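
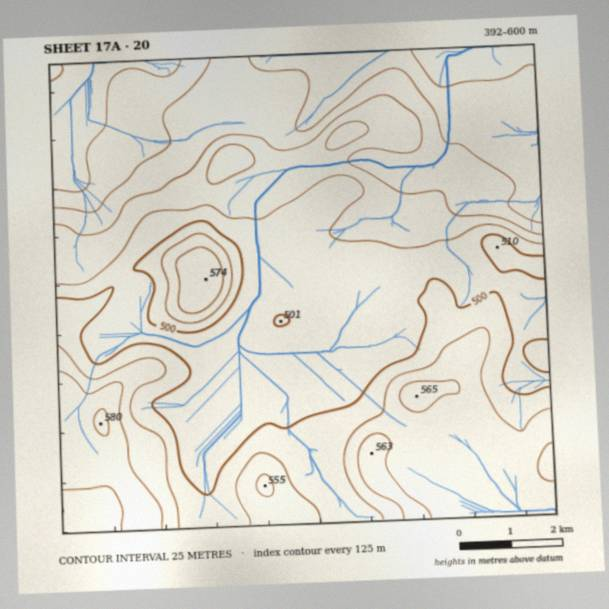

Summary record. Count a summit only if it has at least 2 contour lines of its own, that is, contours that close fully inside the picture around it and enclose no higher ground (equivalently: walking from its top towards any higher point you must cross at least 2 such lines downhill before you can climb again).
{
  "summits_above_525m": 1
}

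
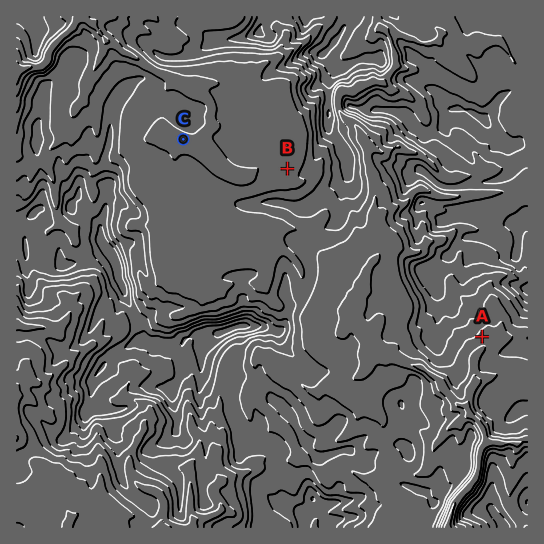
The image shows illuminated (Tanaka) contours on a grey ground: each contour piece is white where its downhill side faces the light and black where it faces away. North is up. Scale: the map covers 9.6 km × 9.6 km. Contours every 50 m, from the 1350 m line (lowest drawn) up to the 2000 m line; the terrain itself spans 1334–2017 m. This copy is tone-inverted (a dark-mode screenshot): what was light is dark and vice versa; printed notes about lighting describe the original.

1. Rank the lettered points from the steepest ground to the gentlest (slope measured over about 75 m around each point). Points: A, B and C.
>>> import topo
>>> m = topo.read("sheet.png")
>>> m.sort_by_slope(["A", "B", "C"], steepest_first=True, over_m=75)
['A', 'B', 'C']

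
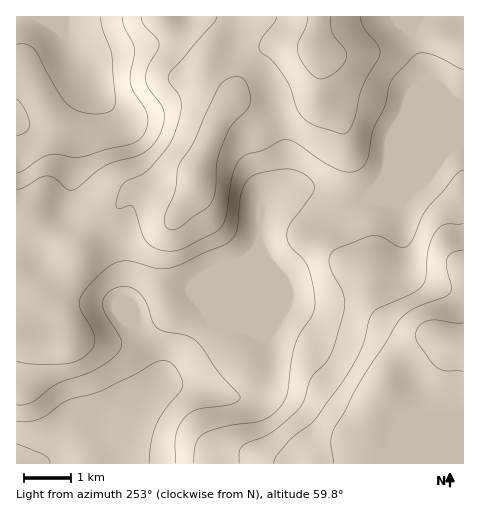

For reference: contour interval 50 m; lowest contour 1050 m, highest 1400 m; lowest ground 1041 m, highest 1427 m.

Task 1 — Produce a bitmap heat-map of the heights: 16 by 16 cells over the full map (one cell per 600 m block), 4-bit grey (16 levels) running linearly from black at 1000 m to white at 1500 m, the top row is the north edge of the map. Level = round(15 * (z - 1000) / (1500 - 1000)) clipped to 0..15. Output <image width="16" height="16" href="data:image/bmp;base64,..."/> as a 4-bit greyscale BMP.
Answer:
<image width="16" height="16" href="data:image/bmp;base64,Qk32AAAAAAAAAHYAAAAoAAAAEAAAABAAAAABAAQAAAAAAIAAAAATCwAAEwsAABAAAAAAAAAAAAAAABEREQAiIiIAMzMzAERERABVVVUAZmZmAHd3dwCIiIgAmZmZAKqqqgC7u7sAzMzMAN3d3QDu7u4A////ACIiNGeJq7u7MyI0Vmeau7tUMzNEVom8u2ZUM0VWeKvMZ2VEVVV4m81mZEVVVWeau3dlVVVVZ4iaZ3Z3ZVVoiJp3d4mHVmd3iXZ3iZhVZ3d4VVd4qGZ3d3c0RFeZh4mHdzMzR5mYmYd3MyNXmZmql3cyI1eJmruoeCIkZ3iJupiI"/>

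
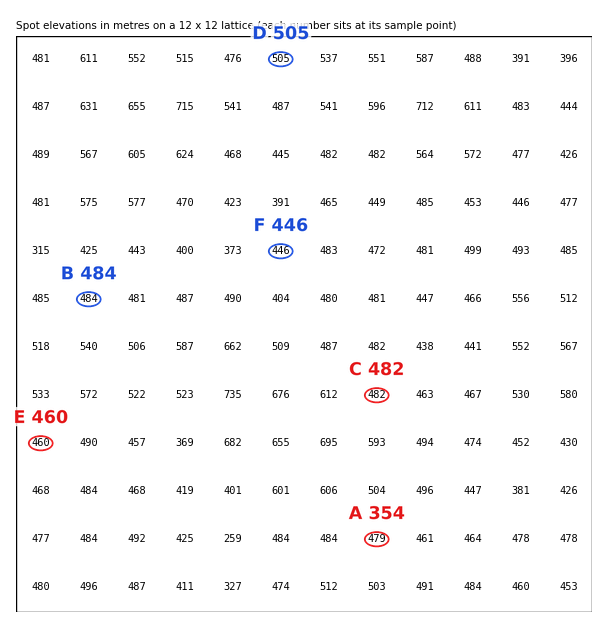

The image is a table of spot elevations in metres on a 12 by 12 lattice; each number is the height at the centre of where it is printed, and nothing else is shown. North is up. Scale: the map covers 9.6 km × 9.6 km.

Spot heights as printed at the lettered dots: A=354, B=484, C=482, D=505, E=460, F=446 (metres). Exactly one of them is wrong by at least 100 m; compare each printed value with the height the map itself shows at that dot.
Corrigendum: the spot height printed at A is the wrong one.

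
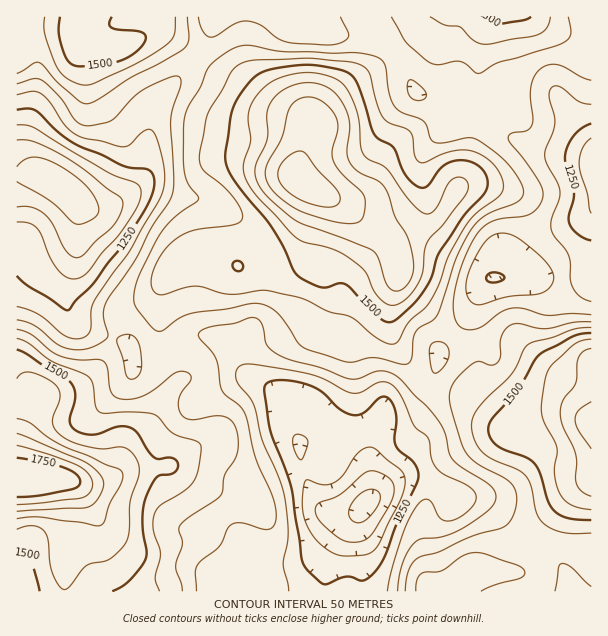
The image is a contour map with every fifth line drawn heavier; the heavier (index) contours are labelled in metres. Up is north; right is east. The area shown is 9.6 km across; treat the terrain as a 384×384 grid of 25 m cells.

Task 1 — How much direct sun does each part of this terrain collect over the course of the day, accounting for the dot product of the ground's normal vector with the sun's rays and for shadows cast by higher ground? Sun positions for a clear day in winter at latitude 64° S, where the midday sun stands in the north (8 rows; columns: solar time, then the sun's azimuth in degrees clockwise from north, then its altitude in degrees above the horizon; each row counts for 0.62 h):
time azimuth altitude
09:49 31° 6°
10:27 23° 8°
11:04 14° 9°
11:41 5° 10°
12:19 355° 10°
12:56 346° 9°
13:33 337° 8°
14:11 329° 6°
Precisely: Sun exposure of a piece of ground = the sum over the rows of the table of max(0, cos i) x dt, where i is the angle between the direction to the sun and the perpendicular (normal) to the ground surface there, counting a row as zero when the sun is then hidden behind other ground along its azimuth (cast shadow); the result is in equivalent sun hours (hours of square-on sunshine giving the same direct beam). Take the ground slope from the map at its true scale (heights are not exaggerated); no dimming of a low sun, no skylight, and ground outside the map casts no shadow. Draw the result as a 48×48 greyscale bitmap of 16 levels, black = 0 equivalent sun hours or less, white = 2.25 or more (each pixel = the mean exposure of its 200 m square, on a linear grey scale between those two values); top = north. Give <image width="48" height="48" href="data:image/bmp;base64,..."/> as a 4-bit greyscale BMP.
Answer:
<image width="48" height="48" href="data:image/bmp;base64,Qk32BAAAAAAAAHYAAAAoAAAAMAAAADAAAAABAAQAAAAAAIAEAAATCwAAEwsAABAAAAAAAAAAAAAAABEREQAiIiIAMzMzAERERABVVVUAZmZmAHd3dwCIiIgAmZmZAKqqqgC7u7sAzMzMAN3d3QDu7u4A////ACIzMyIiRWZVRERVVVVmZmZVVVQyIiNEQxEjMyIiJFZUM0RVZmd4d3d4d2VEREREMxESMyIzI0QyI0RUVXeaqYeKqYd3d3ZDNBAAIiIzVlQyI0RDRWibuoeKu6qZiGUyEQAAARI0Z2VUNEMjRnmaqod4m8uodUIQAAAAABNEVUREQyEjV4mHeJmHebuoZUIQAAAAABNFQyIiIhI1ZmVDRpqXZniYdUMQAAAAABI0MhEiIzVmZTABI2mZdURVVUMhAAAAASMiMhEjRVZndSAAACV4YxEREjMzImZVaIdTMyIjREVnhjIREAFFQQAAABM0RKq9/9uXZVREMzV4dVRCEQATMhAAAAJFVM3//9qZh3hkM0Z4ZVVTERESRCEQABNEM83u7bqYd4mGRFZ3VEVUIjQzRDMiIjMyIrqZiZqpd3mZh2ZlQzMzIjRCIjRFREQyI5ZERXq7l3eJmYdkMyIRERIyIjV4dlREVnUzNGi8qGVWiZhTEQAAAAAiNEV4h2VWiGZlVVaaqWQ0aJdBAAAAAAASRVVoiHVXh2iqmGVniHVEVWUQAAAAAAATRWd4mXZmZYrdy4ZVVWZmVDEAAAAAAAATRWd3iId2Vaze7bhlRFZ3ZBAAAAASIAAkRFZmZomYd8zM3bhkNFZmVDIzIjNEIQEzMkZ2VovMzOy6qXUhIjMzISIzNEQzIREiEkeIZ5ze/9ypdUMhIiEAAAACNDIiIRAQAleImavN/7qXZWZUMiEQAAABERESERAAE1Voq7qavJiHeJl1QyIhEAAAAAESERABEkVnmqh3eHd4mqqXUyEiIQASERIiIiEBEjNFZ3ZmZmZnmZqYdjESIzIzMiIRIjMzMyIiIjNEVVZniZqpmHUzRVQzIhAAEjVlQiIRESM0VWZniJqqmJl2ZmUyIQAAAUd1MREAEiNGdmZ3d5qqmJmYd2QyEAAAAkZ1MREAASNXiJiHZnmaqZmZh1MhAAAAI1Z2UxAAABNWeKmGRERpqpiIdkIQAAABNFZ3dSAAAAIzRodkMQAUeZdlQxEAAAE0VVaIhjEAASMzNWVCAAAANnUyEREREkZ4iHiZh1QzNFZlZjMQAAAAE1QxESMzRXiaqpmZiIdmd4iHdxAAAAAAAkRDM0Z3d3eImph4mrqqmYd2ZQAAAAABIjVVVWeJh2VVaIdmnN3LqGVEMwAAAAATMzRWZVVndlQ0V4hli8updUMzIQAAAAEiIjVVVVRFZlREV4mXZ3dlQzNDIAABEREiIkVmZlVVZmd3Z4q6dUREQ0VUIQABERERIkZ3d3d3d4iYd3iZdURERFZUIQAAAAAAESV3d4iZmqqphmZlREVEREUyIQAAAAAAABNWZnirzMy6hlVDI0REREMREQAREQAAAAE2d4m97//sqGUyESMzMyEAETIiMyEAAAAmmavO///+24UhERIRERAAI1MzRWZkIQE2iZq83v7bqXQiMyEQAAACNFREVWeIZDRXiIiIeIh1RDMjMzMhAAAjVUVVVDRWZlVWeIdlMzMyIzMzM0RCERI1VQ=="/>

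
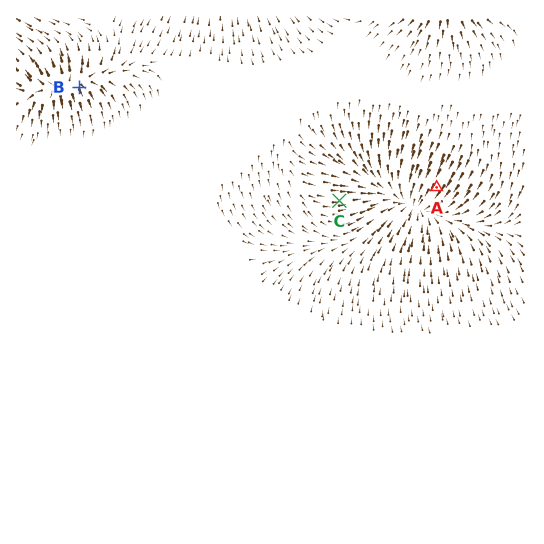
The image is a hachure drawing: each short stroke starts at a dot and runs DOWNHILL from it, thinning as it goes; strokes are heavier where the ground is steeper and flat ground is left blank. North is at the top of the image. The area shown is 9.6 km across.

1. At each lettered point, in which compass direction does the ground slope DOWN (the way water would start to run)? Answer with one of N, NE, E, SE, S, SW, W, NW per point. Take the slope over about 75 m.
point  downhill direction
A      SW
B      SE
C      E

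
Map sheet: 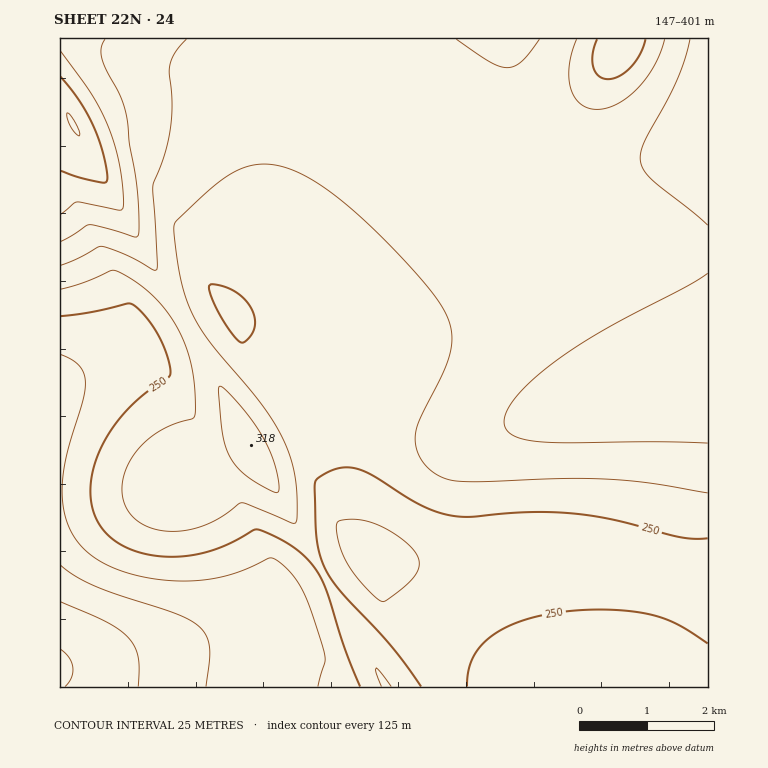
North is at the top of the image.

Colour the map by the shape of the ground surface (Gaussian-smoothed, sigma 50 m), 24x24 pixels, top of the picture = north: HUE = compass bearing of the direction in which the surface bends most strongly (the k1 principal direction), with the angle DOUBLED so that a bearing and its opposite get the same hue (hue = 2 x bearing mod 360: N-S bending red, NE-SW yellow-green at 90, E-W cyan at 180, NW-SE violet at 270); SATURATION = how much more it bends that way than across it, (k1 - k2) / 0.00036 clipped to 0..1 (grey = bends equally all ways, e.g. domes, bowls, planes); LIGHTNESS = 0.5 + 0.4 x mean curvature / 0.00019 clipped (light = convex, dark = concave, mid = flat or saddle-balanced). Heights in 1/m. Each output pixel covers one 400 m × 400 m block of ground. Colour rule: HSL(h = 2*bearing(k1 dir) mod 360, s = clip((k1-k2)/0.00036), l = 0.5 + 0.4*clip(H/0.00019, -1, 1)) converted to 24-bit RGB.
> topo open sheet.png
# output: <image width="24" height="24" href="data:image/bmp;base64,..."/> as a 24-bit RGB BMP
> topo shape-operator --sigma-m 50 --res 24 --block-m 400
<image width="24" height="24" href="data:image/bmp;base64,Qk32BgAAAAAAADYAAAAoAAAAGAAAABgAAAABABgAAAAAAMAGAAATCwAAEwsAAAAAAAAAAAAAdnJee3VngX5ygoV5g4d8g4Z9goR/gIKCgIGDgWiHdid8xf7Ed7Z5cx95goCGgYCGgIGGgIGHgIKIgISJgIWKgIiMgI+QfpaSc3Zec3xddoJeeodhfIlmfIlteod0eoV8fIWFcCF4c7CCzP/MeiqDhGSNgYCKgIGKgIKLgIOMgISNgIWNgIeNgYqNgY+KfJeDfXFlf39eeYVYdYpVcY1WbY1baotiaolqc1OBcDF6zP/MZ56kdyV+goCIgoGIgYOJgYSKgISLgYSKgYSJgYWHg4Z/iox6jphuj2t5i3NsjIpnf5BfcpJYZpFVXo5VW4laUx5YZMhln/ydaB9pgWp1g4F2hIV1gIV2fYR4f4N5g4N5g4B2hH1yh3xtj39ln41Zn3CWnHmNl3+AlZR9gpZybpZkXpFcYDlzYDRrwP++fkJbYydZf3phhoBdiIpbfoldeoRhfoFigoBjg3tig3dhhXVfjXVdoHtXnXejp4Knp42kopOem5STh5eNdJKDWR9kbOJxcvByShVLcWtffXBbin5WjpFUfI1VdX9WeX9Xf39ZgHxcgXlfgnhjiHhnl3dpi3yemoimppSsqpquppqsmZOmijugek2azP/OaTh/ZDNxdGh5gmpxkX9ul5lxhYpre35ld35id35jeX9me39rfIBwgYJ3iYB9e4GWiYqcmpWkpZuqqJmto4qskxult/S+jN6iYhF5a2KSbWOTfXKXlIubnpGdlnyWinuMe3qFd4J8dYJ5dIN5dYR6eIV9fYV/dJCPgJWRjZiUm5WYoZSdpy2pqmexzP/Mhy6bezyYbGOaY2Scc3ugjJGknIWnnn+pl3+mjn6fg32XfH6Qe4SLeoeIeYaCeoR9aY13b5J3e5R6jpWCl3SBkCSHzvvJjMZ9exSCgmyTcWuRanSSc4mWgImTjH+YlYGimYGol4Cpkn+mi36hhX2agH2UfX2OfX+JYItkY49icZJogpJueSVrraxn0//MhCZ8jVCIiHGJeXOFcnyFc4eCdoR+e4aFgoCLi4GUkYGdk4CikX+kjn6kin6ihn2fg32cXopbYYxbao1fg2RQcSphy//DpKxgcxxqh3F3hHR9gHd/eX5+dYB3coF0coNydYR1eoR7f4GHh4GNioCUi3+ain+diH6ghn6hYYtaX4taZIlcWx9Wdb1fsP+mbSBjg19vg3RzgnZ4gHl7fn17en95doF1dINyc4NwdIRwd4Rye4N2foN7foSFg4CIg4CMg4CPY45eXYxcbUF3bDRty//Ij4BVbSdogXx0gXp2gXp5gHx7gH99foB8e4F6eYJ4d4N1doNydoNwd4NweYNwe4NxfYN0f4N2gIJ4ZZJkYY1oUR5baNhsivaJYB5jfW1vfX54f356gH57gH99gIB+f4F+foF9fYF8fIJ6e4J4eoJ2eoJ0eoJye4NxfINwfYNwfoNwbpd0Yjt+VUCAzP/OYEeDZzJydX97eX97e398foB9f4B+f4F+f4F+f4F+foF+foF+foF9fYF7fYF6fYF5fYF3fYF2foJ1f4J0eZiKXyJzh/CWeuaLVBplbHyDdICCeICBe4B/fYB/foF/foF/f4F/f4F/f4F/f4F/f4F/f4F+f4F+f4B9f4B8f4F8f4F7f4F6gjqYXVegzP/QXziFYTp/bnyGc32Ed3+Ce4CBfYGBfoGAfoGAf4F/f4F/f4F/f4F/f4F/f4GAf4GBf4CBgIB/gIB/f4B+f4B+iyidwfrHe9GbWxdyaXKLbXaHcnmFd3yDe3+CfYGBfoGBf4GAf4GAf4GAf4F/f4F/f4KAfoSDfYKGfn2Ig36Gg3+CgH9/gIB/nn+0zP/OdyyPcEeOa2uMbnCIcnWFd3qDe36CfYCBfoGBf4GAf4GAf4GAf4GAf4F/foR+e4qDdo2RdXiWi3mWjn2NhX+CgH+A0f7NfL2SdxiEemyRdGyLc2+HdHOFeHiDe32CfX+BfoGBf4GAf4GAf4GAf4GAgIJ/gYh9dpR4Zp+RXX6miGqtqXejlHyIhX+A0/7NkCKOkleVhWyPfW2KeXCHeXSEeniCe3yBfX+BfoCBf4GAf4GAf4GAf4GAgYJ/iIt9h590VatpOpSdT0Wpv2qxsXiNkX2ArmtTeBthiGRkgWlwgG6AfXKEfHaDfHqCfHyBfn+Bf4CBf4GAf4GAf4CAf4CAgYJ/jIp9pqh2g7VWKHtXIUVepk6Wx3J+p3x6bRRHjlxPiHJef3dkdHlnanlpcn5/fXuBfn2Bfn+Af4CAf4CAf4CAf4CAf4CAgYGAioV+qZV5watnSHg6DCcmM1RPwIFhuI13"/>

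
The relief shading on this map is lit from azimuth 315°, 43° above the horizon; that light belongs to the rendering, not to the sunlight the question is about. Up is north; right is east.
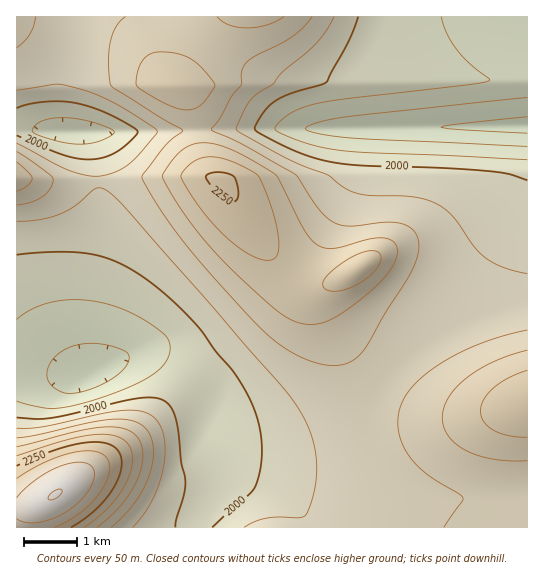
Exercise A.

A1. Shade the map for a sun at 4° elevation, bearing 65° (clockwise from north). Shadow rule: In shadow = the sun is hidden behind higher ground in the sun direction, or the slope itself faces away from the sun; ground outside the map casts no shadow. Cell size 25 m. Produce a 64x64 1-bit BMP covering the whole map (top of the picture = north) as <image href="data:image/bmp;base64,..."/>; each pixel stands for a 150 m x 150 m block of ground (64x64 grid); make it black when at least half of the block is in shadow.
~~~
<image width="64" height="64" href="data:image/bmp;base64,Qk0+AgAAAAAAAD4AAAAoAAAAQAAAAEAAAAABAAEAAAAAAAACAAATCwAAEwsAAAIAAAAAAAAA////AAAAAADgAAAAAAAAAMAAAAAAAAAAwAAAAAAAAACAAAAAAAAAAAAAAAAAAAAAAAAAAAAAAAAAAAAAAAAAAAAAAAAAAAAAAAAAAAAAAAAAAAAAAAAGAAAAAAAAAA/AAAAAAAAAD8AAAAAAAAADgAAAAAAAAAAAAAAA/gAAAAAAAAD/gAAAAAAAAf/AAAAAAAAD/8AAAAAB/w//wAAAAAP////AAAAAB////+AAAAAH////4AAAAA/////gAAAAD////+AAAAAf////4AAAAB/////gAAAAP////8AAAAA/////wAAAAD////+AAAAAP////wAAAAB////+AAAAAH////4AAAAAf////AAAAAA////8AAAAAD////gAAAAAH///8AAAAAAH///wAAAAAAP//+AAAAAAAf//4AAAAAAA///AAAAAAAB//8AAAAAAAD//gAAAAAAAH/+AAAAAAAAH/wAAAAAAAAP4AAAAAAAAA/gAAAAAAAP78AAAAAAAH//gAAAAAAA//8AAAAAAAP//8AAAAAAA///8AAAAAAB///gAAAAAAD//+AAAAAAAH//wAAAAAAAP/+AAAAAAAAH/gAAAAAAAAP4AAAAAAAAAfAAAAAAAAAA4AAAAAAAAAAAAAAAAAAAAAAAAAAAAAAAAAAAAAAAAAAAAAAAAAAAAAAAAAAAAAA=="/>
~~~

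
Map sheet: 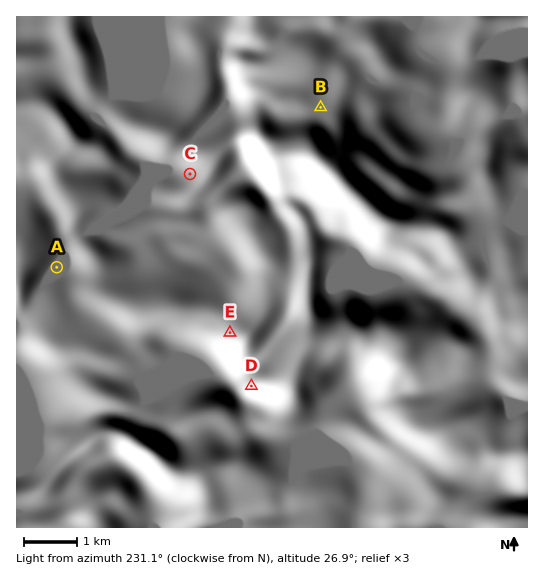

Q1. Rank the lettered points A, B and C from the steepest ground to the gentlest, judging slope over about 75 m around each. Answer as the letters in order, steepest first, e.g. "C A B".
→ C B A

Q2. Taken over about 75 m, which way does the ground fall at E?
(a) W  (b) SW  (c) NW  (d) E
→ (a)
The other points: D W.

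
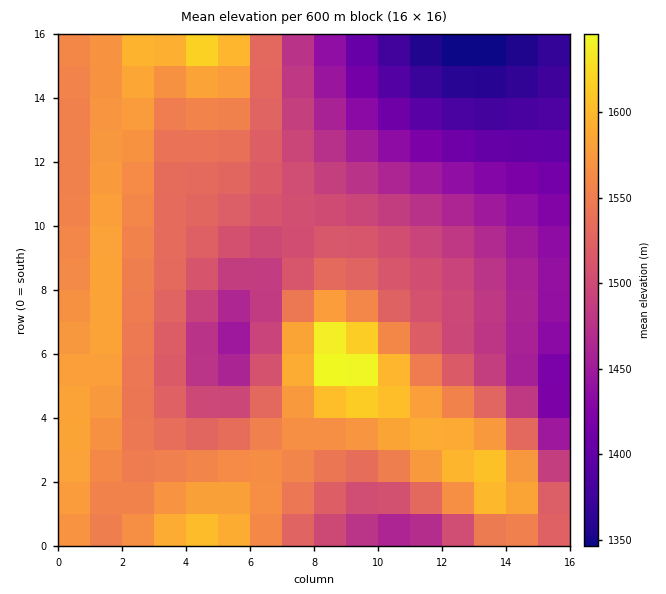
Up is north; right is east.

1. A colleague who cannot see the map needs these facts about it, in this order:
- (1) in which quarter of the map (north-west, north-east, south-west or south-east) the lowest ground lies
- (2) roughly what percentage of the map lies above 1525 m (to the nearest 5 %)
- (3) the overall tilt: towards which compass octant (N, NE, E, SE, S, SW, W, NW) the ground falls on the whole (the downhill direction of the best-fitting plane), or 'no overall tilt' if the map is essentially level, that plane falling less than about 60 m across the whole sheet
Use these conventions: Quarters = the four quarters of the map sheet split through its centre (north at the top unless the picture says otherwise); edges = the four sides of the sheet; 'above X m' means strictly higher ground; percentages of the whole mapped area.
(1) The lowest ground is in the north-east quarter.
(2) Ground above 1525 m makes up about 50 % of the sheet.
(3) The general tilt is down to the north-east (the land rises towards the south-west).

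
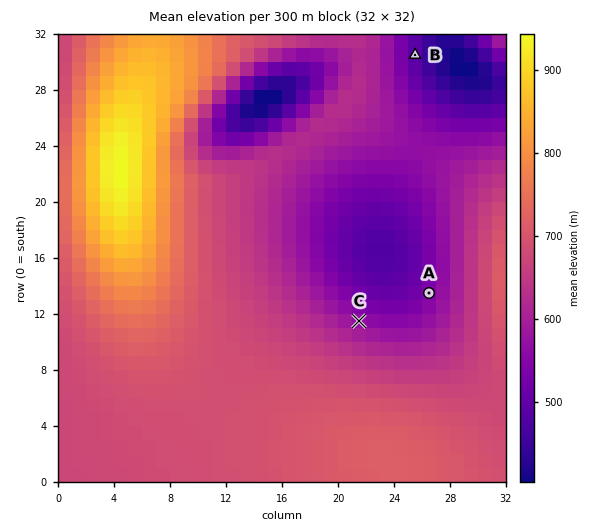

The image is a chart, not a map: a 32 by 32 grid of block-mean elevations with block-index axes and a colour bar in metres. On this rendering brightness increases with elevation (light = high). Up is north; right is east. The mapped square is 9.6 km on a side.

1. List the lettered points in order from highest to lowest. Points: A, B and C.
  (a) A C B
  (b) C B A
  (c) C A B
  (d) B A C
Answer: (c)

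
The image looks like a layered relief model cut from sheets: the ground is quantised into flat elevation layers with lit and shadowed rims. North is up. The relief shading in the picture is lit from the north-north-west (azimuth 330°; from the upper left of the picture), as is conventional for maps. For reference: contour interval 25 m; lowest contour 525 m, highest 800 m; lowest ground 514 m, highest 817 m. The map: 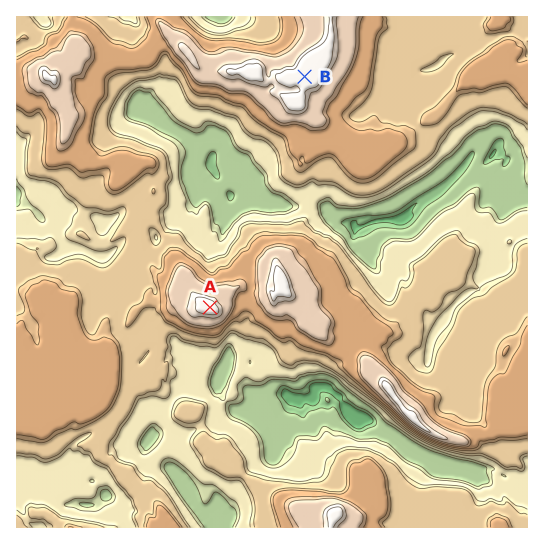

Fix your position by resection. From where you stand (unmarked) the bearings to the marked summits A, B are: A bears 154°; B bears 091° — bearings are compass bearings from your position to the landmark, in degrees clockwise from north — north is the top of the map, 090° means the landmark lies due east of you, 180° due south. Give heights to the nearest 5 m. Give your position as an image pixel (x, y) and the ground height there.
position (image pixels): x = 96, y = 73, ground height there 715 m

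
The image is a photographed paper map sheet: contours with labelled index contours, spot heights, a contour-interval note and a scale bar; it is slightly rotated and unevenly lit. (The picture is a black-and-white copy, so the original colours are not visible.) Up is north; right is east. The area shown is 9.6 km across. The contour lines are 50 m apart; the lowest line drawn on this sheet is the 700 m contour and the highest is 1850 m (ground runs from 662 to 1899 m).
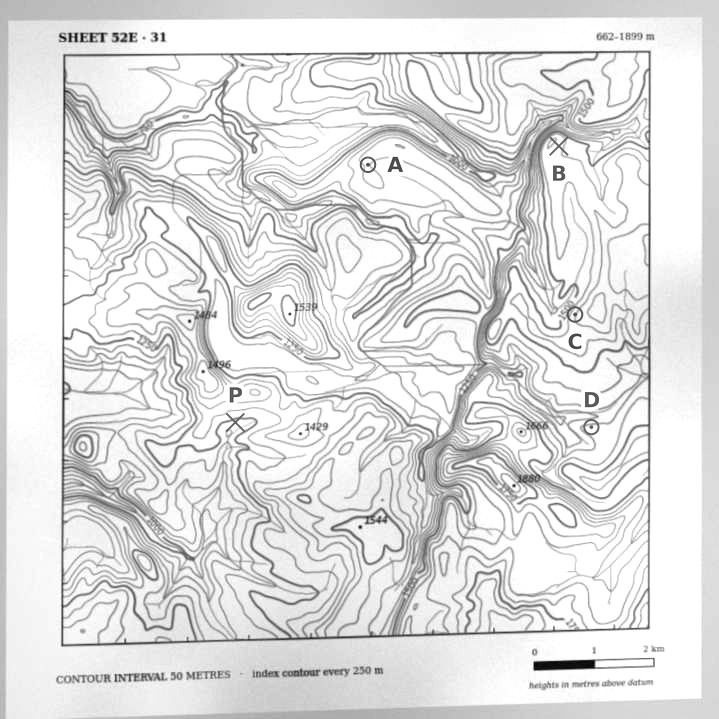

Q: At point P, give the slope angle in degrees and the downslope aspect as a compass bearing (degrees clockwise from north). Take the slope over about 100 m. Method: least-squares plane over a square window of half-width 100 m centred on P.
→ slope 15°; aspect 174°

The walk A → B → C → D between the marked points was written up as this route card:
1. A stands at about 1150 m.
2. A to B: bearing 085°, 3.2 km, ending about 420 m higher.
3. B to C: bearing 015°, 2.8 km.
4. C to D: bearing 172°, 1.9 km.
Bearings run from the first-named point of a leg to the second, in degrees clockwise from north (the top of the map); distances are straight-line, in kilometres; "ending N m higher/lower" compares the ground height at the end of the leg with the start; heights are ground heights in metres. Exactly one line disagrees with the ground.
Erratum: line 3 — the bearing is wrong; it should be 174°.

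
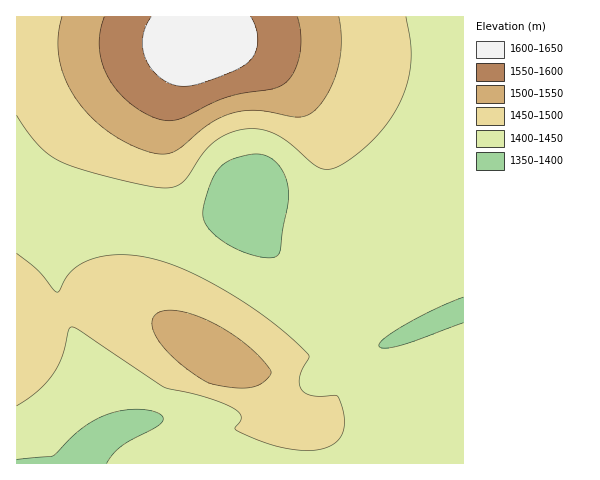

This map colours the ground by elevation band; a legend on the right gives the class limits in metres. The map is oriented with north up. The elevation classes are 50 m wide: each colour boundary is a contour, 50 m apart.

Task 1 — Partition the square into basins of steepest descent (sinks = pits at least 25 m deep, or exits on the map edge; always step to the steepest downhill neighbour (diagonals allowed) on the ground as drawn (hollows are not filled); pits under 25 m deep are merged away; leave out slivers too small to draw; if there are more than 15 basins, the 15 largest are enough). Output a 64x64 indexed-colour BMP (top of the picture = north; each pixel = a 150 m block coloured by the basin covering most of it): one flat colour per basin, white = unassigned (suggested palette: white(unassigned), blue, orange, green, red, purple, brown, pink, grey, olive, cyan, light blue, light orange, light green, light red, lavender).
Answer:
<image width="64" height="64" href="data:image/bmp;base64,Qk12CAAAAAAAAHYAAAAoAAAAQAAAAEAAAAABAAQAAAAAAAAIAAATCwAAEwsAABAAAAAAAAAA////ALR3HwAOf/8ALKAsACgn1gC9Z5QAS1aMAMJ34wB/f38AIr28AM++FwDox64AeLv/AIrfmACWmP8A1bDFACIiIiIiIiIiIiIiIiIiIiIiIiIiIiIRERERERERERERIiIiIiIiIiIiIiIiIiIiIiIiIiIiIhEREREREREREREiIiIiIiIiIiIiIiIiIiIiIiIiIiIiERERERERERERESIiIiIiIiIiIiIiIiIiIiIiIiIiIiIRERERERERERERIiIiIiIiIiIiIiIiIiIiIiIiIiIiIREREREREREREREiIiIiIiIiIiIiIiIiIiIiIiIiIiIRERERERERERERESIiIiIiIiIiIiIiIiIiIiIiIiIiIhERERERERERERERIiIiIiIiIiIiIiIiIiIiIiIiIhEREREREREREREREREiIiIiIiIiIiIiIiIiIiIiIiIhERERERERERERERERESIiIiIiIiIiIiIiIiIiIiIiIhERERERERERERERERERIiIiIiIiIiIiIiIiIiIiIiIiEREREREREREREREREREiIiIiIiIiIiIiIiIiIiIiIiERERERERERERERERERESIiIiIiIiIiIiIiIiIiIiIiERERERERERERERERERERIiIiIiIiIiIiIiIiIiIiIhEREREREREREREREREREREiIiIiIiIiIiIiIiIiIiIRERERERERERERERERERERESIiIiIiIiIiIiIiIiIiERERERERERERERERERERERERIiIiIiIiIiIiIiIiIiEREREREREREREREREREREREREiIiIiIiIiIiIiIiIhERERERERERERERERERERERERERIiIiIiIiIiIiIiIhERERERERERERERERERERERERERERIiIiIiIiIiIiIRERERERERERERERERERERERERERERERIiIiIiIiIiERERERERERERERERERERERERERERERERERIiIiIiIiEREREREREREREREREREREREREREREREREREREiIiIRERERERERERERERERERERERERERERERERERERERERERERERERERERERERERERERERERERERERERERERERERERERERERERERERERERERERERERERERERERERERERERERERERERERERERERERERERERERERERERERERERERERERERERERERERERERERERERERERERERERERERERERERERERERERERERERERERERERERERERERERERERERERERERERERERERERERERERERERERERERERERERERERERERERERERERERERERERERERERERERERERERERERERERERERERERERERERERERERERERERERERERERERERERERERERERERERERERERERERERERERERERERERERERERERERERERERERERERERERERERERERERERERERERERERERERERERERERERERERERERERERERERERERERERERERERERERERERERERERERERERERERERERERERERERERERERERERERERERERERERERERERERERERERERERERERERERERERERERERERERERERERERERERERERERERERERERERERERERERERERERERERERERERERERERERERERERERERERERERERERERERERERERERERERERERERERERERERERERERERERERERERERERERERERERERERERERERERERERERERERERERERERERERERERERERERERERERERERERERERERERERERERERERERERERERERERERERERERERERERERERERERERERERERERERERERERERERERERERERERERERERERERERERERERERERERERERERERERERERERERERERERERERERERERERERERERERERERERERERERERERERERERERERERERERERERERERERERERERERERERERERERERERERERERERERERERERERERERERERERERERERERERERERERERERERERERERERERERERERERERERERERERERERERERERERERERERERERERERERERERERERERERERERERERERERERERERERERERERERERERERERERERERERERERERERERERERERERERERERERERERERERERERERERERERERERERERERERERERERERERERERERERERERERERERERERERERERERERERERERERERERERERERERERERERERERERERERERERERERERERERERERERERERERERERERERERERERERERERERERERERERERERERERERERERERERERERERERERERERERERERERERERERERERERERERERERERERERERERERERERERERERERERERERERERERERERERERERERERERERERERERERERERERERERERERERERERERERERERERERERERERERERERERERERERERERERERERERERERERERERERERERERERERERERERERERERERERERERERERERERERERERERERERERERERERERERERERERERERERERERERERERERERERERERERERERERERERERERERERERERERERERERERERERERERERERERERERERERERERERERERERERERERERERERERERERERERERERERERERERERERERERERERERERERERERER"/>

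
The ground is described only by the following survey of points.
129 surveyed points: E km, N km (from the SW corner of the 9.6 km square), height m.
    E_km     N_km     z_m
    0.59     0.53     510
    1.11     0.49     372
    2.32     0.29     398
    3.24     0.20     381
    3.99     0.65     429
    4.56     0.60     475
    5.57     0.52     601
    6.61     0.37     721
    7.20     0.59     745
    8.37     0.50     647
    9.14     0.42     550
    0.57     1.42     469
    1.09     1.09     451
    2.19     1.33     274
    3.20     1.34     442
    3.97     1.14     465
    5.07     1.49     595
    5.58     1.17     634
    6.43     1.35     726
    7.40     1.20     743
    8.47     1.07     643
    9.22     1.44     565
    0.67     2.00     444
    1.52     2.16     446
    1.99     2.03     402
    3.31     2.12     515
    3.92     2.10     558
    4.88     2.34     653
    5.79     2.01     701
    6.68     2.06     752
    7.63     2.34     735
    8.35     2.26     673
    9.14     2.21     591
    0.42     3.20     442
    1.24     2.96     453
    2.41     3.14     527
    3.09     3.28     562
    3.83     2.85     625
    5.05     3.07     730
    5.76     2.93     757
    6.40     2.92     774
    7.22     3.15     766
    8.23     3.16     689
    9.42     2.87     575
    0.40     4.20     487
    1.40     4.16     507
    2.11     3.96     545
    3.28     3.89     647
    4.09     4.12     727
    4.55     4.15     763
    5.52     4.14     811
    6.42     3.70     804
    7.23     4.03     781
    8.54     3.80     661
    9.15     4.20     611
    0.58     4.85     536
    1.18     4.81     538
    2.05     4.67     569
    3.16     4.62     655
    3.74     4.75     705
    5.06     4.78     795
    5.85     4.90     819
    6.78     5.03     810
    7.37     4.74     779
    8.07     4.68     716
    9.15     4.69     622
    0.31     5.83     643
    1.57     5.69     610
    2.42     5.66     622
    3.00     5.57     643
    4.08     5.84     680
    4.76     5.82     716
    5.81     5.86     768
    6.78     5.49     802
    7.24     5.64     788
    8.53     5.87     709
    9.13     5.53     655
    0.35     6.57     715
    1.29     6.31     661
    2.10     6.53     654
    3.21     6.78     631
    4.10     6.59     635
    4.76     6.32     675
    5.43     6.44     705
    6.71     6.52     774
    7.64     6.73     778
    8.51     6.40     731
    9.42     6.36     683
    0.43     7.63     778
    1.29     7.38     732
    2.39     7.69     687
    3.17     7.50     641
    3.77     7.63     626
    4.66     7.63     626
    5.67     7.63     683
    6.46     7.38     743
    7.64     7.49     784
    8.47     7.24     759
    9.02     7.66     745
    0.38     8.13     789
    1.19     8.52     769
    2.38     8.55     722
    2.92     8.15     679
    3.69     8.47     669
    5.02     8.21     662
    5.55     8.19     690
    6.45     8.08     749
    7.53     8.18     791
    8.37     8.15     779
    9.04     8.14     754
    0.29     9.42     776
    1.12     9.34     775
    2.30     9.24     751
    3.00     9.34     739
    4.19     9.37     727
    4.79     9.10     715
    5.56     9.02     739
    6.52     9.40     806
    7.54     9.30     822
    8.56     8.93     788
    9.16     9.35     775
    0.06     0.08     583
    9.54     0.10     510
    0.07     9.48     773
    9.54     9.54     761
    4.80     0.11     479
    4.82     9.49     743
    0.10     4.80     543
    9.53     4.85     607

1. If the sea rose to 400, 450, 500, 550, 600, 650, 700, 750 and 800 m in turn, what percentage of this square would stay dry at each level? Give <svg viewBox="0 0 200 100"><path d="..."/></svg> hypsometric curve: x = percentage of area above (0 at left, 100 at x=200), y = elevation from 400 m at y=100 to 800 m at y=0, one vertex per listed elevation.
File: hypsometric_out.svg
<svg viewBox="0 0 200 100"><path d="M191 100l-10-12-11-13-9-13-13-12-27-12-29-13-39-13-43-12"/></svg>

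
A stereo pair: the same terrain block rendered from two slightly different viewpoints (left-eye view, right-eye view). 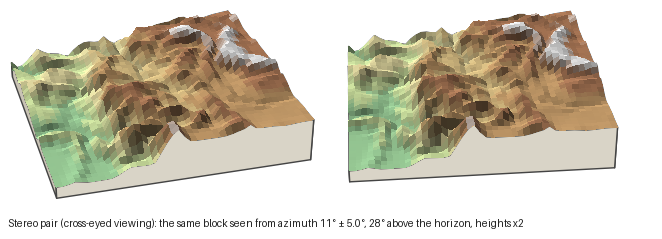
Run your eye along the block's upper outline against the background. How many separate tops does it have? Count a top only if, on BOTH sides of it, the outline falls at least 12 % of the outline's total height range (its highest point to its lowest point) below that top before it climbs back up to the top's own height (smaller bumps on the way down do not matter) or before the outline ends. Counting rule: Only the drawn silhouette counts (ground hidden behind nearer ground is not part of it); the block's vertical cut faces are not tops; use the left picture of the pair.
2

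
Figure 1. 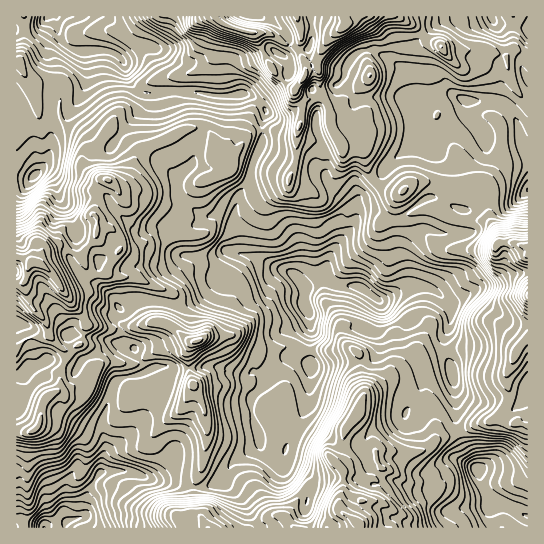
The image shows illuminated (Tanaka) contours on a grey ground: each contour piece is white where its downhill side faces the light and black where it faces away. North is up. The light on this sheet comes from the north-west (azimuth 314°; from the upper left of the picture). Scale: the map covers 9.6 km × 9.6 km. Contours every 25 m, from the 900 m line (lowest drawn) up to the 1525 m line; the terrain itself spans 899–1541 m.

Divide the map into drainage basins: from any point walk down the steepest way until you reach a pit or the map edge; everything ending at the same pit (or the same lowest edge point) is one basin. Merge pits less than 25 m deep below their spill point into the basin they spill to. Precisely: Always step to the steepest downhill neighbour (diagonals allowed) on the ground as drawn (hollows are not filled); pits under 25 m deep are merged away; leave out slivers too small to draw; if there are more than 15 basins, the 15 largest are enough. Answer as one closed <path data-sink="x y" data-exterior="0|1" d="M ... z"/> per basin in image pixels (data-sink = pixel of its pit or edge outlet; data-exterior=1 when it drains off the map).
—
<path data-sink="306 307" data-exterior="0" d="M275 131l-20 0-5 2-14 20-4 9 0 7-3 3-36 13-27 2-13 4-34 1-10-12-7 0-7 9 2 14-4 11 4 5 0 8 13 1 11 14 0 5-12 18-2 8 11 4 19 0 26 12 2 6-4 12-1 15 14 6 12 11 7 3-5 8 1 23 3 10 11 20 4 18 0 24-3 16-9 24 0 28 6 5 6 10 86 0-8-11 24-32 13 2 9 4 8 7 0 7 5-30-3-6-6-7 8-9 1-20 12-18 8-20-5-42-16-12-3-7 0-11-15-21-2-19-7-10-1-78-6-4-20-8 0-5 7-16 1-28-14 1z"/><path data-sink="45 527" data-exterior="1" d="M185 339l-28 10-20 15-28-3-8 3-3 5-7-4-4-12-6-8-16 6 0 10-5 12 0 14-3 5-12 7-8 28-7 5-14 1 1 95 190-1-6-9-6-5 0-28 9-24 3-16 0-24-4-18-11-20-3-10-1-23 5-8z"/><path data-sink="49 17" data-exterior="1" d="M214 16l-197 0-1 94 20-9-6-18 5 2 11-1 13 4 2 3-1 24 9 12 10 5 6 6 2 11-4 9 0 8 12 11 4 0-7-12 0-8 17-28 13 8 9 9 4 5 0 6 6-8 21-8 23-12 20 0 8 9 2 16 15 17 6-18 14-20 5-2 20 0 8 4 14-2 4-12 2-15-8-12 1-5-10-5-15-17-15-32-5-3-22-5z"/><path data-sink="362 289" data-exterior="0" d="M353 147l-12 0 2 14-10 18-3 5-18 9 3 2 1 28-1 43 1 7 7 10 2 19 15 21 0 11 3 7 16 12 5 41 15-9 12-10 20-8 11-8 19-7 29-4 19 5 25 2 14-17 0-92-5 1-9-4-16 1 1-6-3-7-10-10-25 0-10-2-16-10-10 0-14 4-8-12 0-8-14-2-12-7-9-13-4-16z"/><path data-sink="527 190" data-exterior="1" d="M398 16l-54 1 1 6 9 1 7 10 8 33 0 10-28 26-1 8-5 3 4 1 7 8 16-8 5 2 2 9-1 19-2 2-13 0 11 8 4 16 9 13 16 8 9 0 7-7 10-4 18 2 18 5 22 0 10 14 2 17 10 16 0 7 15 1 12 4 2-2 0-143-8-7-9-14-4-23-26-9-35 3-5-7-10-4-17-16z"/><path data-sink="477 469" data-exterior="0" d="M498 415l-8 6-17 4-10 6-25 8-9 9-10 4-14 1-27-2-2 7 5 9-9 11 5 5-2 15-5 3-11 2-6 10 0 6 7 6 1 3 166 0 1-102-9-3-12 0z"/><path data-sink="35 175" data-exterior="0" d="M46 84l-15 0 5 17-20 10 0 146 15 6 7 0 5-12 11-2 4-2 4 0 17 9 4-1 12-16 2-8 0-12-4-5 4-11-2-14 7-9 3-1-12-3-9-7-1-11 4-9 0-8-8-9-10-5-6-6-3-6 0-26z"/><path data-sink="26 371" data-exterior="0" d="M49 331l-3 5-19 3-11 10 1 83 13 0 7-5 8-28 12-7 3-5 0-14 7-20-18-18z"/><path data-sink="491 17" data-exterior="1" d="M513 16l-114 1 15 8 17 16 10 4 5 7 35-3 25 8 7-10 2-29z"/><path data-sink="135 349" data-exterior="0" d="M163 323l-14 0-15 4-16-2-8 4-13-4-10 0-7 20 7 8 4 12 7 4 3-5 8-3 28 3 20-15 28-11-11-10z"/><path data-sink="69 335" data-exterior="0" d="M38 263l-5 0-5 6-4 13 1 9 10 19 10 11 4 14 14 14 8 0 10-6 6-20-34-48z"/><path data-sink="527 395" data-exterior="1" d="M527 339l-10 11-9 20-1 13 2 15-10 16 1 4 7 5 12 0 6 2 3 0z"/><path data-sink="278 53" data-exterior="0" d="M261 32l-6 2 16 33 15 17 9 4 10-13 0-10-6-15 1-7-11 2-20-12z"/><path data-sink="250 17" data-exterior="1" d="M297 16l-82 1 14 10 24 6 16 0 16 11 12 1 4-6z"/><path data-sink="17 325" data-exterior="1" d="M23 283l-7 2 1 63 10-9 14-2 7-3 0-8-16-20z"/>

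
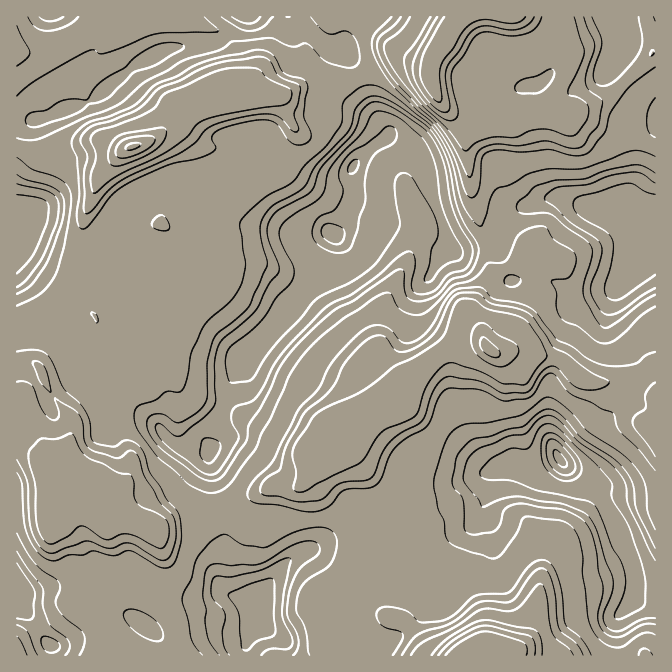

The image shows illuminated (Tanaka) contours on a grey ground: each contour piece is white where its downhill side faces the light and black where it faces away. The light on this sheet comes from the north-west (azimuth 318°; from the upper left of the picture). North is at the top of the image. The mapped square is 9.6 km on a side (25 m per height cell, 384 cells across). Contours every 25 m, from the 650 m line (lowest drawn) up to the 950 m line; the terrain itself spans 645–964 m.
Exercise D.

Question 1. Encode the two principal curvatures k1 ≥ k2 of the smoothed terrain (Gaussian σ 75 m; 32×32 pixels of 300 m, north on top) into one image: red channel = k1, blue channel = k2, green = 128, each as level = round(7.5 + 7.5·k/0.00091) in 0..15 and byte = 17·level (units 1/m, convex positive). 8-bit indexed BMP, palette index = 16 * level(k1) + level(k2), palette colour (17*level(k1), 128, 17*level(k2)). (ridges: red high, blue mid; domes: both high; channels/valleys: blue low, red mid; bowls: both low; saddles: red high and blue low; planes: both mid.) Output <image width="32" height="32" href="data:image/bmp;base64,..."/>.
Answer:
<image width="32" height="32" href="data:image/bmp;base64,Qk02CAAAAAAAADYEAAAoAAAAIAAAACAAAAABAAgAAAAAAAAEAAATCwAAEwsAAAABAAAAAAAAAIAAABGAAAAigAAAM4AAAESAAABVgAAAZoAAAHeAAACIgAAAmYAAAKqAAAC7gAAAzIAAAN2AAADugAAA/4AAAACAEQARgBEAIoARADOAEQBEgBEAVYARAGaAEQB3gBEAiIARAJmAEQCqgBEAu4ARAMyAEQDdgBEA7oARAP+AEQAAgCIAEYAiACKAIgAzgCIARIAiAFWAIgBmgCIAd4AiAIiAIgCZgCIAqoAiALuAIgDMgCIA3YAiAO6AIgD/gCIAAIAzABGAMwAigDMAM4AzAESAMwBVgDMAZoAzAHeAMwCIgDMAmYAzAKqAMwC7gDMAzIAzAN2AMwDugDMA/4AzAACARAARgEQAIoBEADOARABEgEQAVYBEAGaARAB3gEQAiIBEAJmARACqgEQAu4BEAMyARADdgEQA7oBEAP+ARAAAgFUAEYBVACKAVQAzgFUARIBVAFWAVQBmgFUAd4BVAIiAVQCZgFUAqoBVALuAVQDMgFUA3YBVAO6AVQD/gFUAAIBmABGAZgAigGYAM4BmAESAZgBVgGYAZoBmAHeAZgCIgGYAmYBmAKqAZgC7gGYAzIBmAN2AZgDugGYA/4BmAACAdwARgHcAIoB3ADOAdwBEgHcAVYB3AGaAdwB3gHcAiIB3AJmAdwCqgHcAu4B3AMyAdwDdgHcA7oB3AP+AdwAAgIgAEYCIACKAiAAzgIgARICIAFWAiABmgIgAd4CIAIiAiACZgIgAqoCIALuAiADMgIgA3YCIAO6AiAD/gIgAAICZABGAmQAigJkAM4CZAESAmQBVgJkAZoCZAHeAmQCIgJkAmYCZAKqAmQC7gJkAzICZAN2AmQDugJkA/4CZAACAqgARgKoAIoCqADOAqgBEgKoAVYCqAGaAqgB3gKoAiICqAJmAqgCqgKoAu4CqAMyAqgDdgKoA7oCqAP+AqgAAgLsAEYC7ACKAuwAzgLsARIC7AFWAuwBmgLsAd4C7AIiAuwCZgLsAqoC7ALuAuwDMgLsA3YC7AO6AuwD/gLsAAIDMABGAzAAigMwAM4DMAESAzABVgMwAZoDMAHeAzACIgMwAmYDMAKqAzAC7gMwAzIDMAN2AzADugMwA/4DMAACA3QARgN0AIoDdADOA3QBEgN0AVYDdAGaA3QB3gN0AiIDdAJmA3QCqgN0Au4DdAMyA3QDdgN0A7oDdAP+A3QAAgO4AEYDuACKA7gAzgO4ARIDuAFWA7gBmgO4Ad4DuAIiA7gCZgO4AqoDuALuA7gDMgO4A3YDuAO6A7gD/gO4AAID/ABGA/wAigP8AM4D/AESA/wBVgP8AZoD/AHeA/wCIgP8AmYD/AKqA/wC7gP8AzID/AN2A/wDugP8A/4D/AKdAcaaHh5eHl6ZzU6Rw1oiXh2KUtcb46Pj7o9iVxNXYs6O3l4eHdYenhpaFdJPXh3eWt8STc6bXlKPFY7Rgcdhzt6iIh4eXh6emlHZ0xqiHh5W2lXVik7eUxthzt4Nyc3K1l4eHh4eFp5Ryc3KjyIeYhoZ3d4eUg2K3+YOouIN2psSDhIN0gtSUpKa3pJCmpoeHh4eHiIeHdaPmhLeVhIKm+reUx5PX+pKXl6jItXGUh4d3d4eXppaXhpWH2IKEg7XZp7aot7jqkYeHh4aWlpWHh3d3h6d0ZJaoqMnYgXG2pMeHh4iXtqWTh4allYSmpnSFh4eHqJeUx9i1pZKEk8eUuJeHh6i3g7fVxbX51sm3hLaTh5emhXWEg6SztXRzldeXh7fH16XGtUCUtoS1p5e3uYR1h6d0ZHamszDBcraEt5i4o2PGtoCBZWK1hLa4h4iopWOFp5WEc8RwccbXlqaGlbe1dKWRcbZzhaangtiYiJe3x7SFp8i3x3C12Ia3uKeE1pN2h7a2ubajlbaUpcenl4eot2N1dJS1wrWFlpWHp8aFhYanh4eYt3J0lLd0lZaGl5jWc4WFyOlgptjHppe22IR2lpeHh5e2c3aC2JaFqKiWt8e1pqbGx9L2toWWlpWVhoa2dneHl8didYST6JWVubiC1sek+sen1pWEhYaGh4Z1lreHh4eHt7eDhIOT2JalpXRy1qXHltmTdaeTx5fHlsi3lYeHh4iHqLiDdoOUt8entbLn+sa1s4OGtmKD6KW3lnaHh4eHiIeIuIWEh4VylOi0QLPGsnOFh6eVY4SCc7anh4eHh3eHh4iouKSHp6Z0lPeDkWHWl4eHmLiEhHSFg9eWh4eGhpaHh6emdLaDg6eFtpV1YdSGiIe42bSWlYdx1uaEhqi5hoeHt4NktVGDp4eGp4HWx5SnybaChYd3dVGE95J0hrd2h4eXxoSUp5OGl6eGgPeWhYKicXR2doakpLLn9nFxlYZ3h4en2Meko6aXl4WA+JSXppODk3Jjg8inhKXl1oWBg4WGd3eW1oNQk6iHdHD2YnSUlaW3x7W1p5ekx8T7+dampZWXhqXH6JSQg6Zws/ejpLaEuLeUp6eDk6TW17Wk1bekcXBR5bam6ZNicGD0tqe4t7eouZV1l4WlcJBig8Wnl8f3+Obog3bWcnGT+PiTh4eXl5e5xnSXhpenl3KElNfnt5eXx/jUhpfFssX5xHSHhnWGpqOT1oSVh4aXl4OBdJTH6NjZYYSXlpLFxfm0coeHl4anxmCl97amp4eXt6RwkXCRlLSVl4V1ovuT1/iTY4OEh5fZknPXlaTGl4eHl7eox9aDtqWVmIeTlLaT+OWT19aTqKeDhPg="/>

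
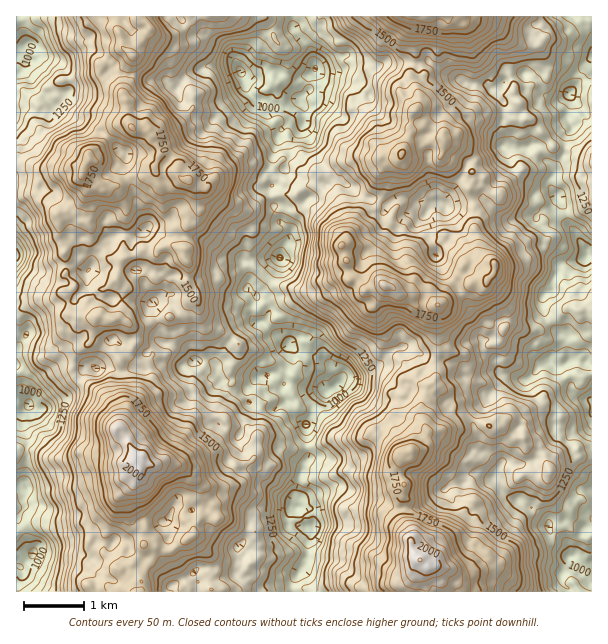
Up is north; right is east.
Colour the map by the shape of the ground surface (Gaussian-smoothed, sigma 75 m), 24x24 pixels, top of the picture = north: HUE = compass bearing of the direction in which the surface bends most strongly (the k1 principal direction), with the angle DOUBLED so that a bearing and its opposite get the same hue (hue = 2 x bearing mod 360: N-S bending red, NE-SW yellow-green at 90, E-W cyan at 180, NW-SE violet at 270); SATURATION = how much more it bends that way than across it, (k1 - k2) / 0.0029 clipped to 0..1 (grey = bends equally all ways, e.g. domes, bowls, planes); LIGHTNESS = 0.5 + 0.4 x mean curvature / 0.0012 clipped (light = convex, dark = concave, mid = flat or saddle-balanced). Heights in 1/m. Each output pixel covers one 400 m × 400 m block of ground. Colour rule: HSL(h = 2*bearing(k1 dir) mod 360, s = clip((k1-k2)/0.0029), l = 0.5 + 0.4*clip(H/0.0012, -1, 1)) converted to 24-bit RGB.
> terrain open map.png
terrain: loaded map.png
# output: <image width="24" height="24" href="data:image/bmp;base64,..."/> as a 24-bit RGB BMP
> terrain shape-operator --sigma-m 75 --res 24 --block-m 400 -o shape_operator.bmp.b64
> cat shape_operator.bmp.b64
<image width="24" height="24" href="data:image/bmp;base64,Qk32BgAAAAAAADYAAAAoAAAAGAAAABgAAAABABgAAAAAAMAGAAATCwAAEwsAAAAAAAAAAAAALCx+ZEOi0+S+sGPCa7Bl8I9DKTUQMJ5bl9prwz6bea9ZE1RzbB+5v8/qhT3Vy7ro3ZmxftCXb9LEq1qu0KWUdMPLDxYsYLFnCSocWUcq1MVuSq5VsVR51HB11G/kOLxKLtxKSi2O2bGWTWvgCSh9tZhIhq/QfjWd4fTTu+XjQj2YlG7D6c3mkVS0MCF2a0MbkxPlMIPUrMZut1QvSHQcZ95STCWE7rvJ1E9kEr65jd97YSJgDBInxNlIWR8kTcml2/TXnovOh0DQqLtVnoNGnixFmBqEZsrQHi91dC5au7lgylGq4MeaZaYnDks5tZY55+akKip9sc1LDgwnMht6oODLODTI5OsriPQAKkQgsSdHrdaVWyQ3qQcoIr0wY6GxEgwnU65hsnhqZFya4ri237izJUtvb/WYWpDS3YPdvDViFECAOHbKaJ4bNEGc2dyW+t5lEiUOLYocfUIX2hWmZmHX4/HKJ2tBABjBmKPjmZTUS1qtyN2nz+Lxycj4opvbMkeL0Dach9e/YiG3Hj9of0wpG2Ur78PC9tXpgJXOKXp3pkJUIW4pKspP88PMmFXbHjaeUTOIpDc6ymWz0PnOebtsQlWHp2RMry9EHF2h5aLFRJTDJwHJm5Lv2NrzGs9432dU7azcaU7XglDVY8zWk92YbTsiMLpiFCQPJSkMZb2mhdeq8efSn5BXIUI4x0lti5rPMGOZvHUpuyxcAMvDQFqlyG+T015FjcJer5E0tWo1G4iv5rni12rUZtDPrDmjPhhfYaOHBORse+Wfy8Vq3GuUT1DCtktAbjUgQJwjpkZNxphPMUQUCSoPUCAS4cKUW7VV4bSbtkN5LaOCX5QZjE8e3lyY2R98ry3idNC72uooGC4Fy9UWlqUlk00gWkoWiD1D04xTH9ikaV3PyjCgLgspPL0qG8EYrohS4HYnk8RTjihly8s2FXMnUVcajCkyFWFd3HRwpbVyoNchr7cjLK5qrDMtiVGhUtzEreniqh5oLh4TaxY6xG6VgbYxQr0RJxIMv+0uY6YgUxxh39uMRlvJN16vpU1raCWdYNBYeYm/ucjuw+/3MxGR6XfhuuWPSKV/eCZcsSWruz+llU+ISZKJ5eXEtSWOVNbK2unxWV/QKIcvheVJG2GWyDvof4bSon7N1YbJUNGMtyZa2NxlXRtpJnlP6fjTj0enGx5QNUqugnHy053jbnzRe5jq0uL5frbyj9rp7QDk89HgbdWQEzU1FHFaXUzFpTRg2phHubsnLXVD3HNPozt7fjKZwfmTPTqNQiCiBtVcGQwnvV+Z5vfIF6udstFn18FgIQkv13WN6a63zbztso/eCFxWBz8tKV0k1+d8pkhhLrVlc70rZTTjadXr8X02dj+AQ6Fvnz1gBSMuoFdt7vbVOcXGOFmD14V2SQyqT8h4n+x4uDV/tVfQro/hJAMwOoOV3O/LvFC9kyoz4uBcCiEpgcou67qpS1uDW82/NT++EhWMQu7U1+On0F+HiUEzKl0hMJtEpSg28pdBTm0MST4bsh5hjBmnjK7di0wb6WgsgrPlUHbdkErBu0Csq+x9mNmrIIqDeSOUcmvIHXlJi7UjcQUBqpMYb3wjJR8SXborLNsl7NvwK2ymIw04Z1azW6rJlGrk9NjXJ99dLRGl2qe/es7hgLjj8cvbeEDNJnKnQV6ftnTIqyR9t37I2prVteXfPCzdGuSKiOeguBnC1HrFERVmd3i2SYWrUpK/s+Db+aa+LAceivM3UO5uLTV4zJyP2XTJJ0iDT826ZReQhZTapq/fp6ne63Oln1nkkMy2OaYuJxsMfy8VROb2T5XNzMdeIG1DeTko3xxD1Oj3turqsG/Pdz8jYpYwRLJyzjLBMo6bJ0+KrYA1YMM7byVE7bZ4LdSB1Hua0T/BLzi8rOrZPmaKIkJRjdykmEIwIEo9onk/4PfBVNNyQQs968CwTseHUBxgoVUiWm4oJl1ZyJVoPSWFu4VU1+7Eg7XKTlK0zVGHtDDet346NnoYPBtfLmdw3XvBZhiahuV5/q0AWVQLKm0VO40P0LpLLQYszsAtrtgrDB00epo1tYU1LcM44dFQokQRLRMGeagOPocUehwj3GdzB8qcFCkwYBofNL5UzjdD0e7E3JLAZLHFg2fBhCIUGVRggMirs97wKAtSV7UziVYsh4ceucIGWyYZrLlni7pNNL+bbLrha8aHSIF6UhTUQXPGw4JoPbqCzNNTzfK4fhu8rydu4XTHbMLfWuWQThJgblG3wjyCY3y3qmxmwomHi77Osd7ep7XYWM+KGYxbk3fcwk/Y"/>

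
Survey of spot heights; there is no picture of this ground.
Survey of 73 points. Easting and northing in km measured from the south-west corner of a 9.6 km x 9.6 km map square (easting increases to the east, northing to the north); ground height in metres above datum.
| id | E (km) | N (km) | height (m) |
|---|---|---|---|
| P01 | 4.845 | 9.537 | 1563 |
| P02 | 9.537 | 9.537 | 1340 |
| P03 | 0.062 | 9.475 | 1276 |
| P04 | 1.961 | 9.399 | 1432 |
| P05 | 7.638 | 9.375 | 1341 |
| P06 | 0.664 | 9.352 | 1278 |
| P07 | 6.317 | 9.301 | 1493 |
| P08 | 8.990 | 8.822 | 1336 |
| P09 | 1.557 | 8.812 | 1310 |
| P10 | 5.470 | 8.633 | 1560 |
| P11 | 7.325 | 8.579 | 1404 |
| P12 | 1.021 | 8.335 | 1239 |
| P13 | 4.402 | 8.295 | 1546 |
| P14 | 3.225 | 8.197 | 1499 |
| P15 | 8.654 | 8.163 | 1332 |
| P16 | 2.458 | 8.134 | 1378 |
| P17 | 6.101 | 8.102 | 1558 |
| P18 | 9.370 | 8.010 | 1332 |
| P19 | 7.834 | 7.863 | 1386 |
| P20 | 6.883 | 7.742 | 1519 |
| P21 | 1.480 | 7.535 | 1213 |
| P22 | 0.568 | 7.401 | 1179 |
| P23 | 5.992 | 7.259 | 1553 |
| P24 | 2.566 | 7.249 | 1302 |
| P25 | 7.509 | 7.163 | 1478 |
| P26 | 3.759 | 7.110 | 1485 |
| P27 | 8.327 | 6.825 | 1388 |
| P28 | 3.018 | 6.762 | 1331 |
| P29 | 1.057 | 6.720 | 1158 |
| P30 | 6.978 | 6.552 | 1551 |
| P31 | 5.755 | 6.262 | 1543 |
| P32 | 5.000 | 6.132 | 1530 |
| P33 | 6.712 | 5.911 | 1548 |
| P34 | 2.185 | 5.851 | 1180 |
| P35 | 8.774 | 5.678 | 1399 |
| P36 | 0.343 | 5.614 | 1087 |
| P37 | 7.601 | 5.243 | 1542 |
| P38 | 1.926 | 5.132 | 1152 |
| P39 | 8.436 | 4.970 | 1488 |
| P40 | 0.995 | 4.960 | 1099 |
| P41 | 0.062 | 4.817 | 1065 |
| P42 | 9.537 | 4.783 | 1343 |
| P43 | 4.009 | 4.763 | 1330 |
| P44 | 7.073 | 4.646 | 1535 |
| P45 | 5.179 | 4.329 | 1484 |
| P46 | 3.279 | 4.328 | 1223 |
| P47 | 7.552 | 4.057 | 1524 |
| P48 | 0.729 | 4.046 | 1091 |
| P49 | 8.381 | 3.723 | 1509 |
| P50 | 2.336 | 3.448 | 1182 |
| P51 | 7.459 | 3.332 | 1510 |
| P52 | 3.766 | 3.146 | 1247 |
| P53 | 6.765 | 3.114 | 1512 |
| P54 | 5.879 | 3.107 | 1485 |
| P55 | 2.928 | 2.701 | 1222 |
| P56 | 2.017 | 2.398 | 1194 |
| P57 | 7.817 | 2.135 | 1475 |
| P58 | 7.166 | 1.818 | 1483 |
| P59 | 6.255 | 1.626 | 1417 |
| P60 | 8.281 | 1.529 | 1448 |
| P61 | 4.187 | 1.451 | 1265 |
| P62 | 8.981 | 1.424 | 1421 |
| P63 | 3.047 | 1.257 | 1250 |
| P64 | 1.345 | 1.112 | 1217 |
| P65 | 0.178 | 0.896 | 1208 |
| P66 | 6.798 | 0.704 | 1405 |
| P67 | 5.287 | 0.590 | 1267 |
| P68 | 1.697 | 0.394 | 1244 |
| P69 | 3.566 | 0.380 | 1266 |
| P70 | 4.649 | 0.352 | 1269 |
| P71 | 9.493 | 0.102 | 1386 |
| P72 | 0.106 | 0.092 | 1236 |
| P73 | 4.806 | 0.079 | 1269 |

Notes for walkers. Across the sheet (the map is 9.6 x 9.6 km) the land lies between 1065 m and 1565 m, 1360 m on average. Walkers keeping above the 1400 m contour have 41.5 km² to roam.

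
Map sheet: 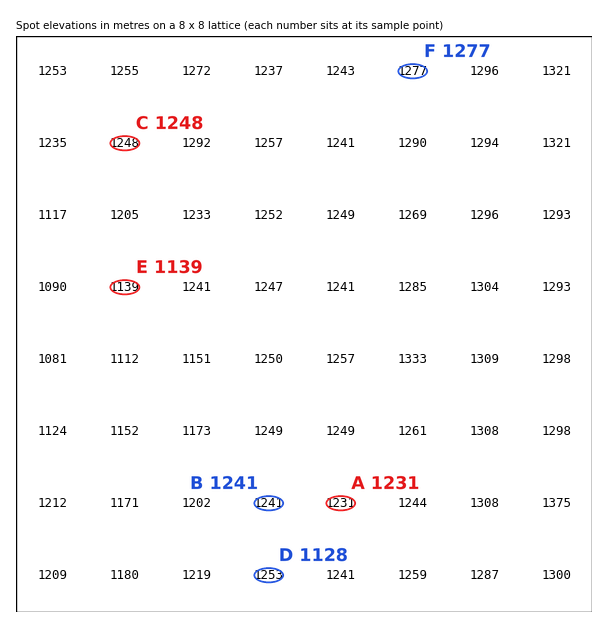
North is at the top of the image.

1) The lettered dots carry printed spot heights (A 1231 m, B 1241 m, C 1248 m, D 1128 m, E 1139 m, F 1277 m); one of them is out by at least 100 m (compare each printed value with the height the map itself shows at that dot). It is D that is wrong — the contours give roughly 1253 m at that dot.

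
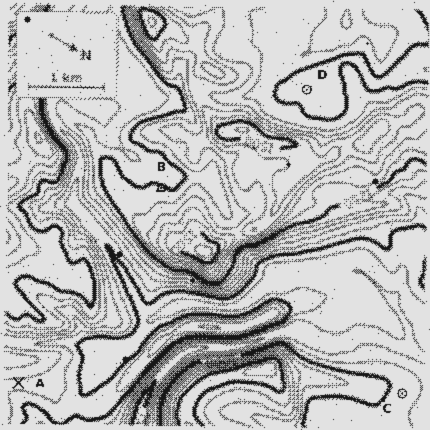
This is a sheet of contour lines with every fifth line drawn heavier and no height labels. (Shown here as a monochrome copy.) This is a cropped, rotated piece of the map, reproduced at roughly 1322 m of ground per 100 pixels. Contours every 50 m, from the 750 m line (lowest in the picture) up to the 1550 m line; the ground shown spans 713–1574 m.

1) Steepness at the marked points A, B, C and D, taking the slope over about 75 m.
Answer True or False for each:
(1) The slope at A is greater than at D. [True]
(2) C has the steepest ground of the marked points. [False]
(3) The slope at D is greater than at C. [False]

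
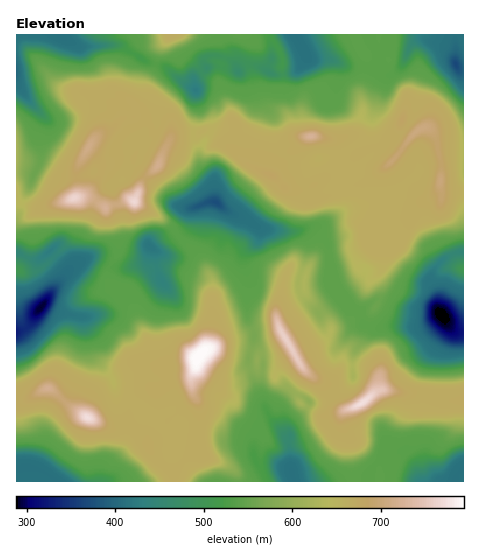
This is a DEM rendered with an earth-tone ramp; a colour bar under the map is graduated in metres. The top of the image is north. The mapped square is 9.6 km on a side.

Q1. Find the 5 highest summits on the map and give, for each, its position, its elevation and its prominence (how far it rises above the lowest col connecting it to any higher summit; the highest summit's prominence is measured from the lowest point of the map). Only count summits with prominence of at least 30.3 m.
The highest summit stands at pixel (199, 357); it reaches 794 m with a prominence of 506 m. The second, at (362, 403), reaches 775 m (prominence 195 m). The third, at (88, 417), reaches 775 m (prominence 107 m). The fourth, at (134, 201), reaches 769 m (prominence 225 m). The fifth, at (74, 198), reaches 766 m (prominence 61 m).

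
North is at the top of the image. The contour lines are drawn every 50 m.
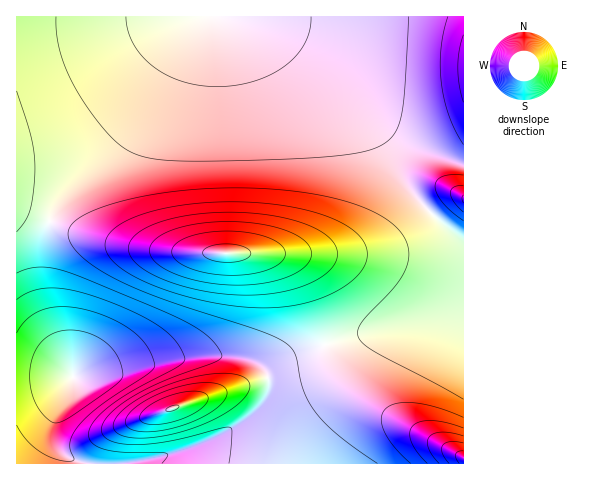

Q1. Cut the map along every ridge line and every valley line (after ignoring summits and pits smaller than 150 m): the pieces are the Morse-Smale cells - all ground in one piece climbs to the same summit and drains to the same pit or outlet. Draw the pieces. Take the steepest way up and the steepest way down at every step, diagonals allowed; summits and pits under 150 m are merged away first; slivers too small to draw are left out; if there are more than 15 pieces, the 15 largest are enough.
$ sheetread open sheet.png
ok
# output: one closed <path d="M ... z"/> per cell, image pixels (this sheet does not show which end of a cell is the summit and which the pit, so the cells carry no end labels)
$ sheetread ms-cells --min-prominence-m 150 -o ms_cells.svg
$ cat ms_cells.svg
<path d="M230 16l-26 0-13 12-58 95-19 23-44 43-19 28-9 38 1 36 9 36 22 49 32-3 61-13 36-4 35 1 28 9 64-23 40-11 49-8 45-3 0-79-27-23-23-24-15-22-21-39-28-35-29-29-22-19-25-16-25-13z"/><path d="M203 16l-187 1 1 447 55-1 0-2-15-15-5-14 1-11 17-31 3-14-21-49-9-36-1-36 9-38 19-28 56-57 22-33 36-61z"/><path d="M463 322l-44 2-49 8-40 11-59 22-11 0 7 10 2 13-7 16-14 14-18 12-29 14-35 12-37 7 334 1z"/><path d="M463 16l-232 1 18 5 25 13 25 16 22 19 29 29 28 35 21 39 15 22 23 24 26 22z"/><path d="M228 356l-47 2-68 14-39 4-4 14-17 31-1 11 5 14 16 18 56 0 49-12 23-8 29-14 18-12 14-14 5-8 2-13-3-11-10-10z"/>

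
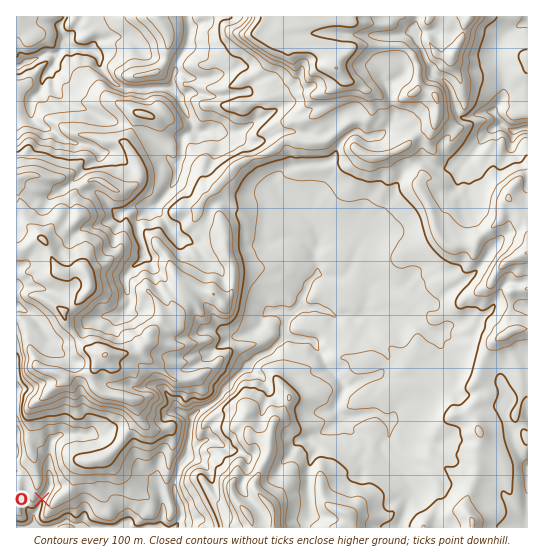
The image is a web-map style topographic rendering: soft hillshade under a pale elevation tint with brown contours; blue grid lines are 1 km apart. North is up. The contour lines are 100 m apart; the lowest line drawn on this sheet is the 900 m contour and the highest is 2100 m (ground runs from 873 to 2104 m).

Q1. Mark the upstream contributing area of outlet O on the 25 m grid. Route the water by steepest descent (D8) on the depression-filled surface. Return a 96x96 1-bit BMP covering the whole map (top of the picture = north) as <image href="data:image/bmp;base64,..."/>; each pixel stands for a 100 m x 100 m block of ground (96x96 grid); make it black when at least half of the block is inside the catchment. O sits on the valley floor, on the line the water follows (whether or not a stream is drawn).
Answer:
<image width="96" height="96" href="data:image/bmp;base64,Qk2+BAAAAAAAAD4AAAAoAAAAYAAAAGAAAAABAAEAAAAAAIAEAAATCwAAEwsAAAIAAAAAAAAA////AAAAAAAAAAAAAAAAAAAAAAAAAAAAAAAAAAAAAAAAAAAAAAAAAAAAAAAAAAAAAAAAAAAAAAAAAAAAAAAAAAAAAAAHAAAAAAAAAAAAAAAPgAAAAAAAAAAAAAAPwAAAAAAAAAAAAAAP4AAAAAAAAAAAAAAP4AAAAAAAAAAAAAAP4AAAAAAAAAAAAAAP4AAAAAAAAAAAAAAf/AAAAAAAAAAAAAAf/4AAAAAAAAAAAAAf/8AAAAAAAAAAAAAf/+AAAAAAAAAAAAA///AAAAAAAAAAAAAf//gAAAAAAAAAAAAf//gAAAAAAAAAAAAf//wAAAAAAAAAAAAf//4AAAAAAAAAAAAf//4AAAAAAAAAAAAf//4AAAAAAAAAAAAf//wAAAAAAAAAAAAH//gAAAAAAAAAAAAD/wAAAAAAAAAAAAAB/gAAAAAAAAAAAAAAfAAAAAAAAAAAAAAAPAAAAAAAAAAAAAAAAAAAAAAAAAAAAAAAAAAAAAAAAAAAAAAAAAAAAAAAAAAAAAAAAAAAAAAAAAAAAAAAAAAAAAAAAAAAAAAAAAAAAAAAAAAAAAAAAAAAAAAAAAAAAAAAAAAAAAAAAAAAAAAAAAAAAAAAAAAAAAAAAAAAAAAAAAAAAAAAAAAAAAAAAAAAAAAAAAAAAAAAAAAAAAAAAAAAAAAAAAAAAAAAAAAAAAAAAAAAAAAAAAAAAAAAAAAAAAAAAAAAAAAAAAAAAAAAAAAAAAAAAAAAAAAAAAAAAAAAAAAAAAAAAAAAAAAAAAAAAAAAAAAAAAAAAAAAAAAAAAAAAAAAAAAAAAAAAAAAAAAAAAAAAAAAAAAAAAAAAAAAAAAAAAAAAAAAAAAAAAAAAAAAAAAAAAAAAAAAAAAAAAAAAAAAAAAAAAAAAAAAAAAAAAAAAAAAAAAAAAAAAAAAAAAAAAAAAAAAAAAAAAAAAAAAAAAAAAAAAAAAAAAAAAAAAAAAAAAAAAAAAAAAAAAAAAAAAAAAAAAAAAAAAAAAAAAAAAAAAAAAAAAAAAAAAAAAAAAAAAAAAAAAAAAAAAAAAAAAAAAAAAAAAAAAAAAAAAAAAAAAAAAAAAAAAAAAAAAAAAAAAAAAAAAAAAAAAAAAAAAAAAAAAAAAAAAAAAAAAAAAAAAAAAAAAAAAAAAAAAAAAAAAAAAAAAAAAAAAAAAAAAAAAAAAAAAAAAAAAAAAAAAAAAAAAAAAAAAAAAAAAAAAAAAAAAAAAAAAAAAAAAAAAAAAAAAAAAAAAAAAAAAAAAAAAAAAAAAAAAAAAAAAAAAAAAAAAAAAAAAAAAAAAAAAAAAAAAAAAAAAAAAAAAAAAAAAAAAAAAAAAAAAAAAAAAAAAAAAAAAAAAAAAAAAAAAAAAAAAAAAAAAAAAAAAAAAAAAAAAAAAAAAAAAAAAAAAAAAAAAAAAAAAAAAAAAAAAAAAAAAAAAAAAAAAAAAAAAAAAAAAAAAAAAAAAAAAAAAAAAAAAAAAAAAAAAAAAAAAAAAAAAAAAAAAAAAAAAAAAAAAAAAAAAAAAAAAAAAAAAAAAAAAAA="/>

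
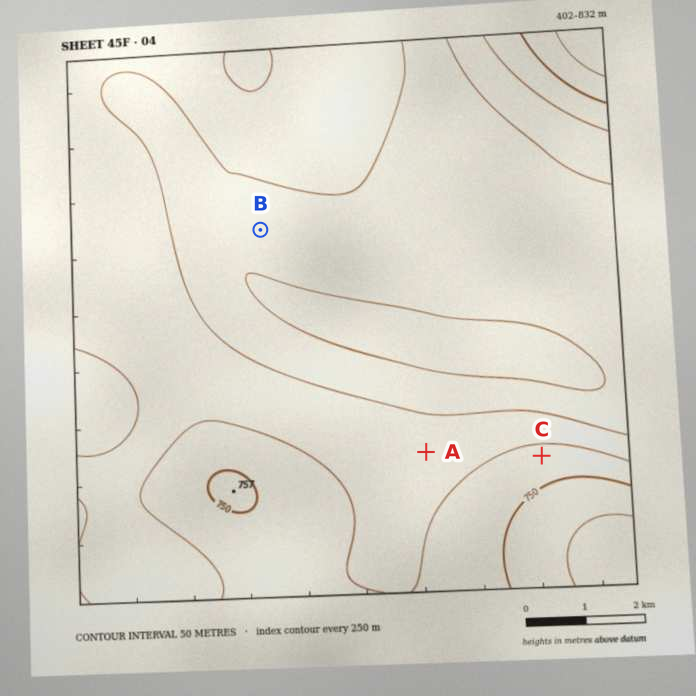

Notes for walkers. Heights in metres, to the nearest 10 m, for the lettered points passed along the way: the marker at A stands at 670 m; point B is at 630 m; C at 720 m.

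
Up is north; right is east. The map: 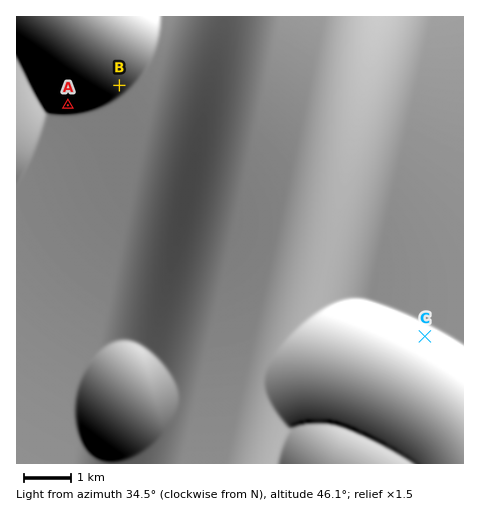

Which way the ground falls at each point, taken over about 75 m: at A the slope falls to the S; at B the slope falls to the SE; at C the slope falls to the NE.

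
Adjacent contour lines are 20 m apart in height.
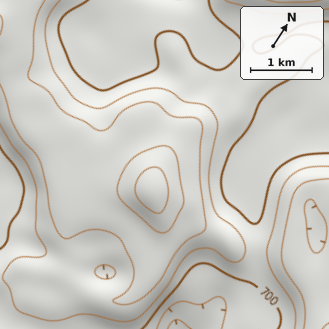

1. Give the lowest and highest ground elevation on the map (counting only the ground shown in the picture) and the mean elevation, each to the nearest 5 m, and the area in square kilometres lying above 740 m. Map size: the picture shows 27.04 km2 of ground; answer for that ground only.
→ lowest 655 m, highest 795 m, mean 720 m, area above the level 8.2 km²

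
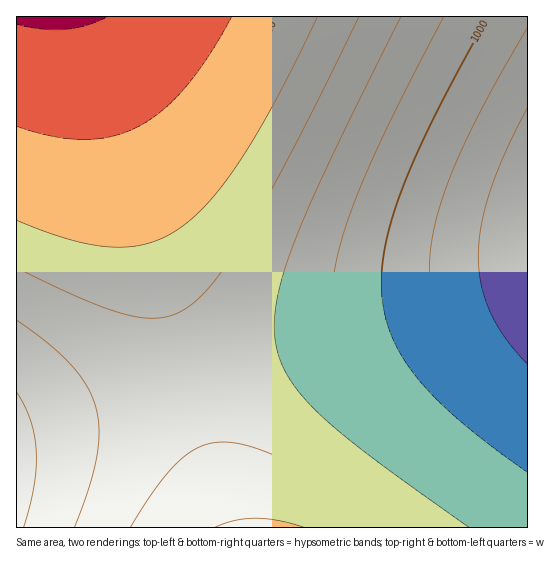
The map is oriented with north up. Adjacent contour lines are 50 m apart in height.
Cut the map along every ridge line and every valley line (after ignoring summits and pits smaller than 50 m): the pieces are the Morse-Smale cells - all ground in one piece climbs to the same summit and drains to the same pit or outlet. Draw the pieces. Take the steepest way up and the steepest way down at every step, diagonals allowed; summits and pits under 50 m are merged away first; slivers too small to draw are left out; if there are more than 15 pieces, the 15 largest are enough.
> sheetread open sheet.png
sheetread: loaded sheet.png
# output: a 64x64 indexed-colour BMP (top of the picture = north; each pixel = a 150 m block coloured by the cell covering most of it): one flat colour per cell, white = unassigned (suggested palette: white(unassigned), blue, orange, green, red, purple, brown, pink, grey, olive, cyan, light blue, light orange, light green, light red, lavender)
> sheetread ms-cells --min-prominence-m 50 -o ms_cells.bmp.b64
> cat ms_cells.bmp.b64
<image width="64" height="64" href="data:image/bmp;base64,Qk12CAAAAAAAAHYAAAAoAAAAQAAAAEAAAAABAAQAAAAAAAAIAAATCwAAEwsAABAAAAAAAAAA////ALR3HwAOf/8ALKAsACgn1gC9Z5QAS1aMAMJ34wB/f38AIr28AM++FwDox64AeLv/AIrfmACWmP8A1bDFAERERERERERERERERERCIiIiIiIiIiIiIiIiIiIiIiIiRERERERERERERERERCIiIiIiIiIiIiIiIiIiIiIiIiJEREREREREREREREREIiIiIiIiIiIiIiIiIiIiIiIiIkREREREREREREREREQiIiIiIiIiIiIiIiIiIiIiIiIiRERERERERERERERERCIiIiIiIiIiIiIiIiIiIiIiIiJERERERERERERERERCIiIiIiIiIiIiIiIiIiIiIiIiIkREREREREREREREREIiIiIiIiIiIiIiIiIiIiIiIiIiREREREREREREREREQiIiIiIiIiIiIiIiIiIiIiIiIiJEREREREREREREREQiIiIiIiIiIiIiIiIiIiIiIiIiIkRERERERERERERERCIiIiIiIiIiIiIiIiIiIiIiIiIiREREREREREREREREIiIiIiIiIiIiIiIiIiIiIiIiIiJEREREREREREREREQiIiIiIiIiIiIiIiIiIiIiIiIiIjREREREREREREREQiIiIiIiIiIiIiIiIiIiIiIiIiIiMzNERERERERERERCIiIiIiIiIiIiIiIiIiIiIiIiIiIzMzM0REREREREREIiIiIiIiIiIiIiIiIiIiIiIiIiIjMzMzMzNEREREREIiIiIiIiIiIiIiIiIiIiIiIiIiIiMzMzMzMzM0REREQiIiIiIiIiIiIiIiIiIiIiIiIiIiIzMzMzMzMzMzNERCIiIiIiIiIiIiIiIiIiIiIiIiIiIjMzMzMzMzMzMzM0IiIiIiIiIiIiIiIiIiIiIiIiIiIiMzMzMzMzMzMzMzEREiIiIiIiIiIiIiIiIiIiIiIiIiIzMzMzMzMzMzMzMRERESIiIiIiIiIiIiIiIiIiIiIiIjMzMzMzMzMzMzMxEREREREiIiIiIiIiIiIiIiIiIiIiMzMzMzMzMzMzMxERERERERESIiIiIiIiIiIiIiIiIiIzMzMzMzMzMzMzEREREREREREREiIiIiIiIiIiIiIiIjMzMzMzMzMzMzMRERERERERERERESIiIiIiIiIiIiIiMzMzMzMzMzMzMREREREREREREREREREiIiIiIiIiIiIzMzMzMzMzMzMxERERERERERERERERERESIiIiIiIiIjMzMzMzMzMzMzERERERERERERERERERERERIiIiIiIiMzMzMzMzMzMzMRERERERERERERERERERERERESIiIiIzMzMzMzMzMzMRERERERERERERERERERERERERERIiIjMzMzMzMzMzMxERERERERERERERERERERERERERERESMzMzMzMzMzMzEREREREREREREREREREREREREREREREzMzMzMzMzMzERERERERERERERERERERERERERERERETMzMzMzMzMzMRERERERERERERERERERERERERERERERMzMzMzMzMzMxEREREREREREREREREREREREREREREREzMzMzMzMzMzERERERERERERERERERERERERERERERETMzMzMzMzMzERERERERERERERERERERERERERERERERMzMzMzMzMzMREREREREREREREREREREREREREREREREzMzMzMzMzMxERERERERERERERERERERERERERERERETMzMzMzMzMxERERERERERERERERERERERERERERERERMzMzMzMzMzEREREREREREREREREREREREREREREREREzMzMzMzMzMRERERERERERERERERERERERERERERERETMzMzMzMzMxERERERERERERERERERERERERERERERERMzMzMzMzMxEREREREREREREREREREREREREREREREREzMzMzMzMzERERERERERERERERERERERERERERERERETMzMzMzMzMRERERERERERERERERERERERERERERERERMzMzMzMzMREREREREREREREREREREREREREREREREREzMzMzMzMxERERERERERERERERERERERERERERERERETMzMzMzMzERERERERERERERERERERERERERERERERERMzMzMzMzMREREREREREREREREREREREREREREREREREzMzMzMzMRERERERERERERERERERERERERERERERERETMzMzMzMxERERERERERERERERERERERERERERERERERMzMzMzMzEREREREREREREREREREREREREREREREREREzMzMzMzERERERERERERERERERERERERERERERERERETMzMzMzMRERERERERERERERERERERERERERERERERERMzMzMzMxEREREREREREREREREREREREREREREREREREzMzMzMzERERERERERERERERERERERERERERERERERETMzMzMzERERERERERERERERERERERERERERERERERERMzMzMzMREREREREREREREREREREREREREREREREREREzMzMzMxERERERERERERERERERERERERERERERERERETMzMzMxERERERERERERERERERERERERERERERERERERMzMzMzEREREREREREREREREREREREREREREREREREREzMzMzMRERERERERERERERERERERERERERERERERERETMzMzMxERERERERERERERERERERERERERERERERERER"/>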